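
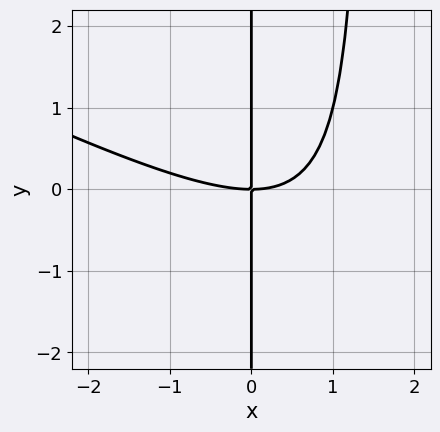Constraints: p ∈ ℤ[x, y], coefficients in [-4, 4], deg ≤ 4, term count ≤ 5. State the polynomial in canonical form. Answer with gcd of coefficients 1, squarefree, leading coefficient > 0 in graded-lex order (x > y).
(a) The degree is 3 — no degree-2 curve has this shape.
(b) From the axis intercepts and sections: one x-axis crossing is at x = 0; the visible y-axis segment lies entirely on the curve.
(c) The integer polynomial consistent with all of this is the stated p.

x^3 + 2*x^2*y - 3*x*y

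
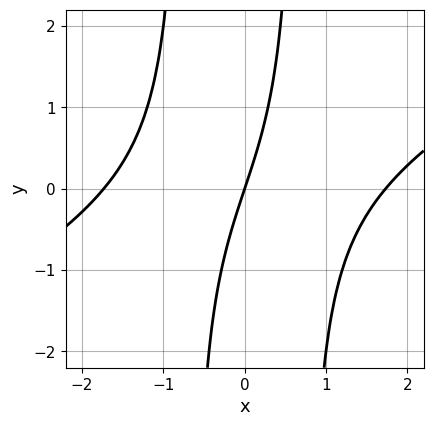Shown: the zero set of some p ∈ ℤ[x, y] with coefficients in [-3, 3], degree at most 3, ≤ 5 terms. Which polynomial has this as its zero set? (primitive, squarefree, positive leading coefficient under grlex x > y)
x^3 - 2*x^2*y - 3*x + y

(a) The degree is 3 — no degree-2 curve has this shape.
(b) Observable constraints: one x-axis crossing is at x = 0; one y-axis crossing is at y = 0.
(c) Assembling these constraints gives the stated polynomial.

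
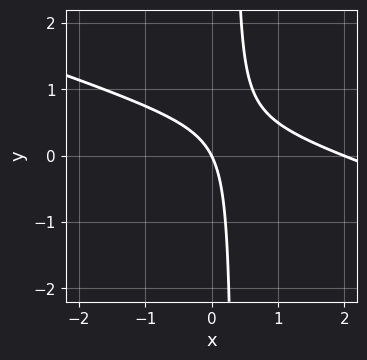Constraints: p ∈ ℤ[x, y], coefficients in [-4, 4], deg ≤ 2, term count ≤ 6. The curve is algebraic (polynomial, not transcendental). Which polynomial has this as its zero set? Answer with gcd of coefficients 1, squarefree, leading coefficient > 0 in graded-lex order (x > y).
x^2 + 3*x*y - 2*x - y

(a) The degree is 2 — the shape is more complex than any degree-1 curve.
(b) From the axis intercepts and sections: among the integer gridlines, it crosses the x-axis at x ∈ {0, 2}; it crosses the y-axis at the gridline y = 0.
(c) Fitting integer coefficients to these (and the overall shape) gives p.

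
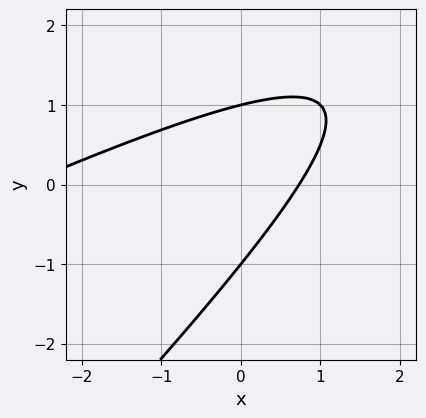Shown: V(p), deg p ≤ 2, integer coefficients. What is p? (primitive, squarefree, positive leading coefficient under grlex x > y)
x^2 - 3*x*y + 2*y^2 + 2*x - 2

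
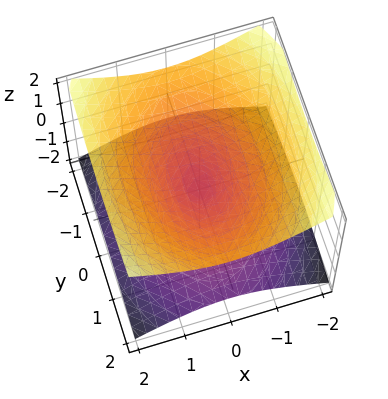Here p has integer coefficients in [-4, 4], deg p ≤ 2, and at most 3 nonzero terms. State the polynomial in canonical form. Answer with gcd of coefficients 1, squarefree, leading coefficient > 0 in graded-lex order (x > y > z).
2*x^2 + y^2 - 3*z^2

First, the degree is 2 — a double cone through the origin; a quadric.
Next, symmetries: mirror symmetry y ↦ −y ⇒ only even powers of y; the z ↦ −z reflection is a symmetry, so z appears only in even powers; the x ↦ −x reflection is a symmetry, so x appears only in even powers.
Then, against the integer gridlines: one y-axis crossing is at y = 0; one z-axis crossing is at z = 0.
Finally, together with the visible shape, these determine p as stated.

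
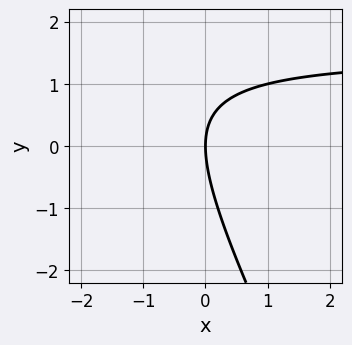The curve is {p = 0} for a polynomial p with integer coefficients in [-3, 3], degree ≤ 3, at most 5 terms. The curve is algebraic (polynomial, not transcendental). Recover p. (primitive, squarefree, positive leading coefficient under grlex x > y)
First, degree: a generic line meets the curve in up to 2 points, so deg p = 2.
Next, from the axis intercepts and sections: it meets the y-axis at y = 0 (among the integer gridlines); it meets the x-axis at x = 0 (among the integer gridlines).
Finally, the integer polynomial consistent with all of this is the stated p.

2*x*y + y^2 - 3*x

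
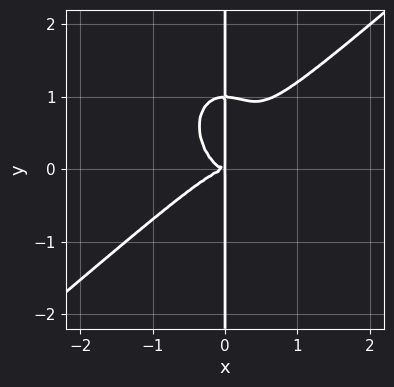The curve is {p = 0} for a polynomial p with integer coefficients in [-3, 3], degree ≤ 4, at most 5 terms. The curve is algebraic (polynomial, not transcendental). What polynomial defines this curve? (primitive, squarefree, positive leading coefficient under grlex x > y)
3*x^4 - 2*x^3*y - 2*x*y^3 + 2*x*y^2

(a) The degree is 4 — no degree-3 curve has this shape.
(b) Reading off the gridlines: the visible y-axis segment lies entirely on the curve.
(c) Together with the visible shape, these determine p as stated.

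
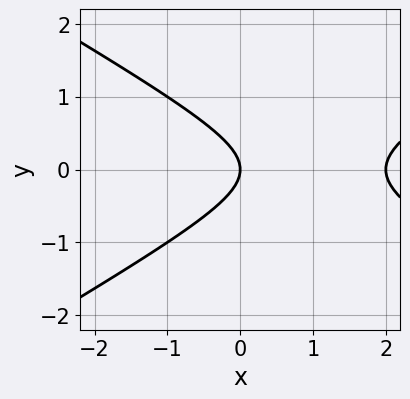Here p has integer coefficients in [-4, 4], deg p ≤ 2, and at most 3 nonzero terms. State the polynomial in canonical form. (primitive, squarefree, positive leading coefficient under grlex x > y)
First, deg p = 2. A generic line meets the curve in up to 2 points.
Next, symmetries: mirror symmetry y ↦ −y ⇒ only even powers of y.
Next, reading off the gridlines: among the integer gridlines, it crosses the x-axis at x ∈ {0, 2}; one y-axis crossing is at y = 0.
Finally, assembling these constraints gives the stated polynomial.

x^2 - 3*y^2 - 2*x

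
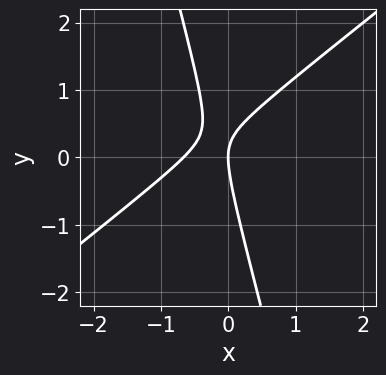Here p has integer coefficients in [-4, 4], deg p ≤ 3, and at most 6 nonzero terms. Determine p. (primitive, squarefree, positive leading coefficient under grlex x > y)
3*x^2 - 3*x*y - y^2 + 2*x

1. Degree: no degree-1 curve has this shape, so deg p = 2.
2. From the visible intercepts: it crosses the y-axis at the gridline y = 0; it crosses the x-axis at the gridline x = 0.
3. Assembling these constraints gives the stated polynomial.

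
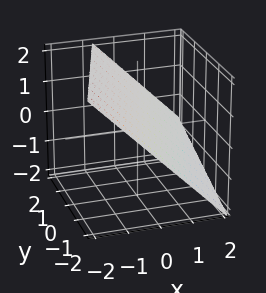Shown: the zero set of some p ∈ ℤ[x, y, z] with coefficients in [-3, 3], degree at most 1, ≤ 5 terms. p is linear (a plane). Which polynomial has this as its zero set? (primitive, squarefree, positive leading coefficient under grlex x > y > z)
deg p = 1. Every cross-section is a straight line — this is a plane.
From the axis intercepts and sections: it meets the y-axis at y = -2 (among the integer gridlines).
Solving for integer coefficients yields p as stated.

3*x - y + 3*z - 2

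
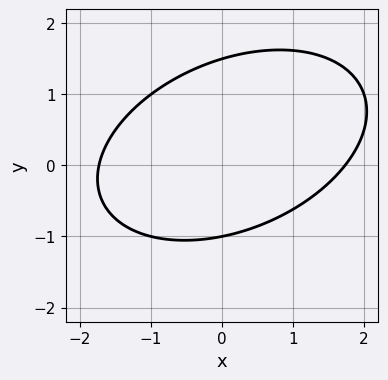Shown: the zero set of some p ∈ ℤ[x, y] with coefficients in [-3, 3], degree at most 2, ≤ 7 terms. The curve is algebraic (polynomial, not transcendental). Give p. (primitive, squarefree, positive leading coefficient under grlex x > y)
x^2 - x*y + 2*y^2 - y - 3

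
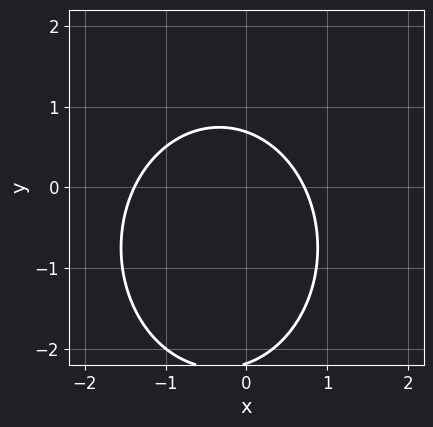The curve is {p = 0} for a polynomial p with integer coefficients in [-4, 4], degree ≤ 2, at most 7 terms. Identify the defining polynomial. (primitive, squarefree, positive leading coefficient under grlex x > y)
First, deg p = 2. No degree-1 curve has this shape.
Finally, matching integer coefficients to the picture gives p.

3*x^2 + 2*y^2 + 2*x + 3*y - 3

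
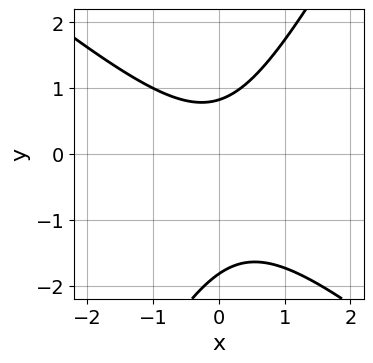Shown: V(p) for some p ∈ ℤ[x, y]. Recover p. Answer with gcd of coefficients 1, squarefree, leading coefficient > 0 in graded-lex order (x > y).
3*x^2 + 2*x*y - 2*y^2 - 2*y + 3

First, the degree is 2 — the shape is more complex than any degree-1 curve.
Then, reading off the gridlines: it misses every integer gridline on the x-axis.
Finally, solving for integer coefficients yields p as stated.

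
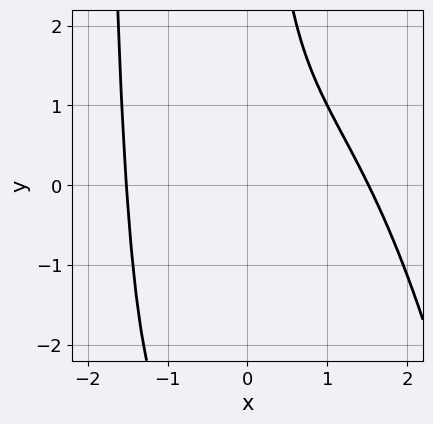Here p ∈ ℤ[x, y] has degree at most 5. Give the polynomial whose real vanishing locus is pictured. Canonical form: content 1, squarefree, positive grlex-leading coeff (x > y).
x^4 + x^2*y - x^2 + 2*x*y - 3

1. Degree: no degree-3 curve has this shape, so deg p = 4.
2. From the axis intercepts and sections: no y-intercept at any integer in the box.
3. Together with the visible shape, these determine p as stated.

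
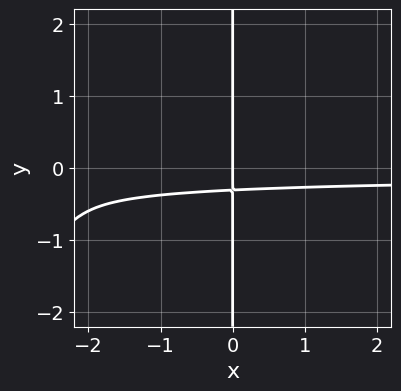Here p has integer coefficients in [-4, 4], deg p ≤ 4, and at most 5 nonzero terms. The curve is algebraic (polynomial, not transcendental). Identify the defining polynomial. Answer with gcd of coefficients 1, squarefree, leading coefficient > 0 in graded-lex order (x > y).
2*x^2*y^2 - 3*x*y^3 - 3*x*y - x

(a) The degree is 4 — a generic line meets the curve in up to 4 points.
(b) Reading off the gridlines: it meets the x-axis at x = 0 (among the integer gridlines); the visible y-axis segment lies entirely on the curve.
(c) Putting this together gives p.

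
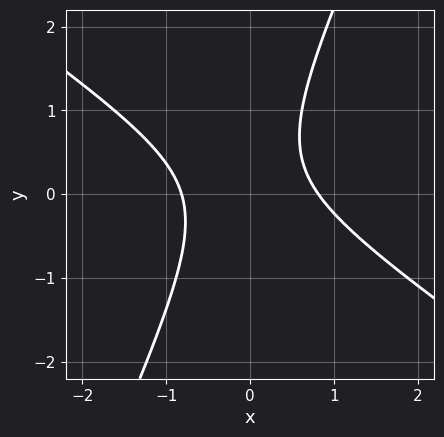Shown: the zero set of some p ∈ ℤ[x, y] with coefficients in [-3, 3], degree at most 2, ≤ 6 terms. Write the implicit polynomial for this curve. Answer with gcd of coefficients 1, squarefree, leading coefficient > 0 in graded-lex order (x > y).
3*x^2 + 3*x*y - 2*y^2 + y - 2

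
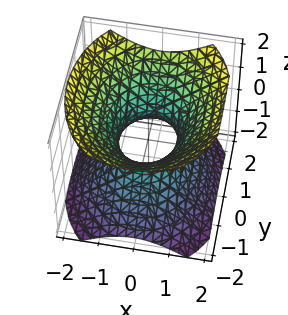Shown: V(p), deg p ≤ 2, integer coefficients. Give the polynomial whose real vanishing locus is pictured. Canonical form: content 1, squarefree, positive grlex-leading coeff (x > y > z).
3*x^2 + 2*y^2 - 3*z^2 - 2

First, deg p = 2. An hourglass — one-sheet hyperboloid; a quadric.
Next, symmetries: mirror symmetry y ↦ −y ⇒ only even powers of y; the x ↦ −x reflection is a symmetry, so x appears only in even powers; it's symmetric under z → −z, forcing even powers of z.
Next, observable constraints: among the integer gridlines, it crosses the y-axis at y ∈ {-1, 1}; no z-intercept at any integer in the box.
Finally, putting this together gives p.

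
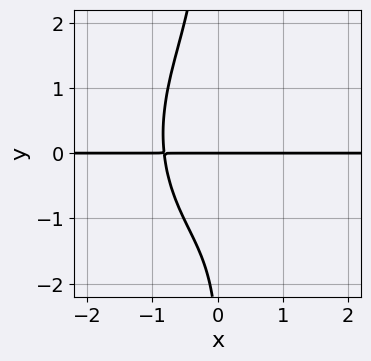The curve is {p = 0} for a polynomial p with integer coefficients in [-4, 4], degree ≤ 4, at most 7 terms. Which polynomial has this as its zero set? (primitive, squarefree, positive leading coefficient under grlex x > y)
1. The degree is 4 — a generic line meets the curve in up to 4 points.
2. Against the integer gridlines: one y-axis crossing is at y = 0; the visible x-axis segment lies entirely on the curve.
3. These observations pin down the coefficients.

3*x^3*y + 2*x*y^3 - 2*x^2*y + y^2 + 3*y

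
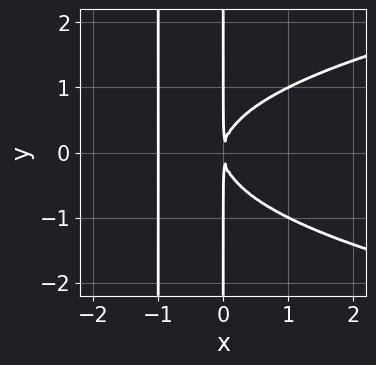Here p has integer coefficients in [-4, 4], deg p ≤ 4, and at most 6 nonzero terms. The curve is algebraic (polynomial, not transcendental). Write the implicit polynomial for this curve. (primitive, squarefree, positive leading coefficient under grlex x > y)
x^2*y^2 - x^3 + x*y^2 - x^2

1. Degree: no degree-3 curve has this shape, so deg p = 4.
2. Symmetries: the y ↦ −y reflection is a symmetry, so y appears only in even powers.
3. From the visible intercepts: it meets the x-axis at x = -1 (among the integer gridlines); the visible y-axis segment lies entirely on the curve.
4. Matching integer coefficients to the picture gives p.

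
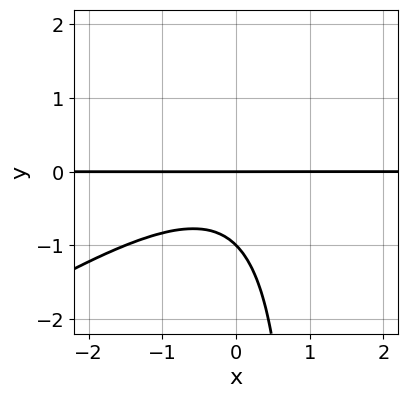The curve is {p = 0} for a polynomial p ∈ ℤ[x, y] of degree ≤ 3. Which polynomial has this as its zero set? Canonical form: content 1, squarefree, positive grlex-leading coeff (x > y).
2*x^2*y - 3*x*y^2 + 3*y^2 + 3*y

The degree is 3 — the shape is more complex than any degree-2 curve.
From the axis intercepts and sections: the y-axis gridline crossings are at y ∈ {-1, 0}; every point of the x-axis in the box is on the curve.
Matching integer coefficients to the picture gives p.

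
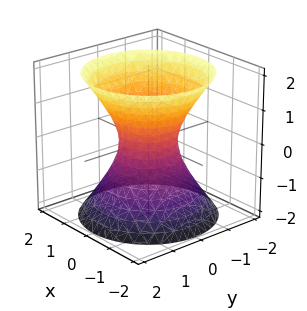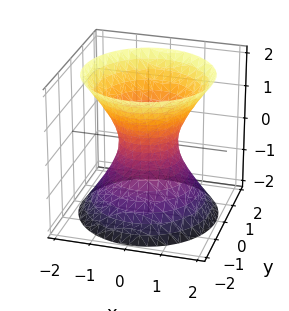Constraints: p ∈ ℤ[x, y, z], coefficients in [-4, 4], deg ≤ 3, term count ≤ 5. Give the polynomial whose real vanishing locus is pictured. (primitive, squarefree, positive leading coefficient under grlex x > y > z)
1. The degree is 2 — one connected sheet with a waist; a quadric.
2. Symmetries: mirror symmetry z ↦ −z ⇒ only even powers of z; the z-axis is an axis of rotation, so x and y enter only as x² + y².
3. Against the integer gridlines: it misses every integer gridline on the z-axis; a circular section at z = -2 has radius between 1 and 2.
4. Together with the visible shape, these determine p as stated.

3*x^2 + 3*y^2 - 2*z^2 - 2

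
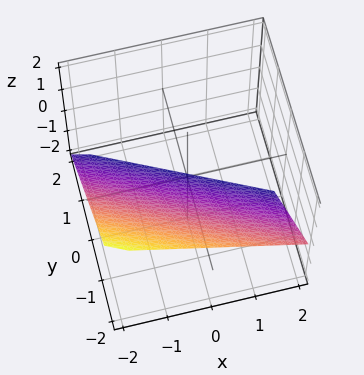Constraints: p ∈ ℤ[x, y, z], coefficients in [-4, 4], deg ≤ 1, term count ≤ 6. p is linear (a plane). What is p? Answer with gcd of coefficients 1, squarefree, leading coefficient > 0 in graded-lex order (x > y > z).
First, degree: the surface is flat (a plane), so deg p = 1.
Then, from the axis intercepts and sections: it crosses the x-axis at the gridline x = -2; it meets the z-axis at z = -1 (among the integer gridlines); it meets the y-axis at y = -1 (among the integer gridlines).
Finally, putting this together gives p.

x + 2*y + 2*z + 2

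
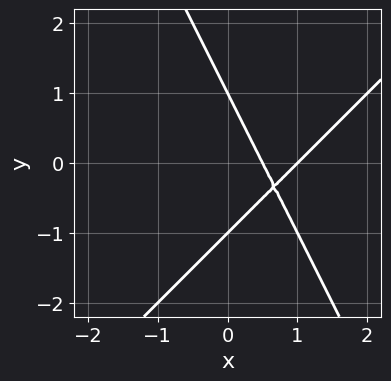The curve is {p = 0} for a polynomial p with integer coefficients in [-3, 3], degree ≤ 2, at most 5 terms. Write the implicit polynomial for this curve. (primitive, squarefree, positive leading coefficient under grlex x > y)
1. The degree is 2 — a generic line meets the curve in up to 2 points.
2. From the axis intercepts and sections: among the integer gridlines, it crosses the y-axis at y ∈ {-1, 1}; it crosses the x-axis at the gridline x = 1.
3. Solving for integer coefficients yields p as stated.

2*x^2 - x*y - y^2 - 3*x + 1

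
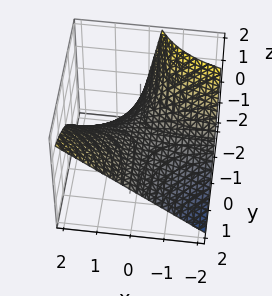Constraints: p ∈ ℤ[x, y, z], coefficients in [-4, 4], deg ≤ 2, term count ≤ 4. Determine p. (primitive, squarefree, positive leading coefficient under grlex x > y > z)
2*x*y - y*z - 3*z

(a) Degree: a generic line meets the surface in up to 2 points, so deg p = 2.
(b) Checking where it meets the axes: one z-axis crossing is at z = 0; the visible y-axis segment lies entirely on the surface.
(c) Putting this together gives p.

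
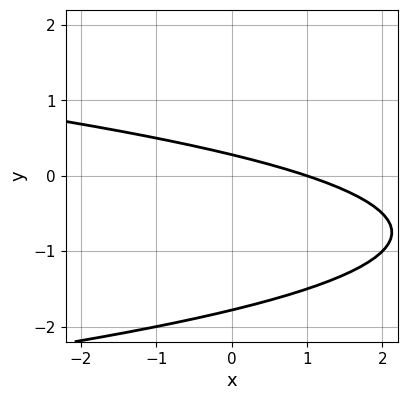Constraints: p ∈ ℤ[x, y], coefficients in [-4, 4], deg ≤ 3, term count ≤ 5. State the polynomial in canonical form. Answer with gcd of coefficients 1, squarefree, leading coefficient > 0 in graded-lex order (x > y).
(a) The degree is 2 — no degree-1 curve has this shape.
(b) Observable constraints: it crosses the x-axis at the gridline x = 1.
(c) Solving for integer coefficients yields p as stated.

2*y^2 + x + 3*y - 1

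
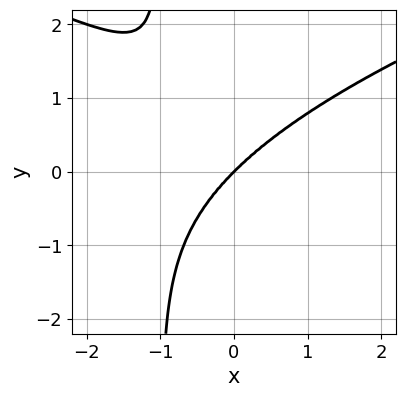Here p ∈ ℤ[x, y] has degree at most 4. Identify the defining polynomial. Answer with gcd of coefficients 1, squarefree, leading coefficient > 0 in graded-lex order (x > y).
x*y^3 - x^3 + y^3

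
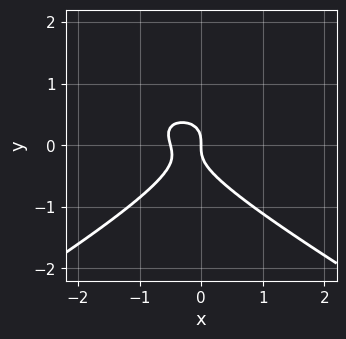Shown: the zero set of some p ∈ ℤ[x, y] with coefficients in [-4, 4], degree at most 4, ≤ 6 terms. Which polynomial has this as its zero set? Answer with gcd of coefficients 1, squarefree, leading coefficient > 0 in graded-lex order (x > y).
(a) The degree is 3 — no degree-2 curve has this shape.
(b) Checking where it meets the axes: it meets the y-axis at y = 0 (among the integer gridlines); one x-axis crossing is at x = 0.
(c) Putting this together gives p.

x^2*y - 3*y^3 - 2*x^2 - x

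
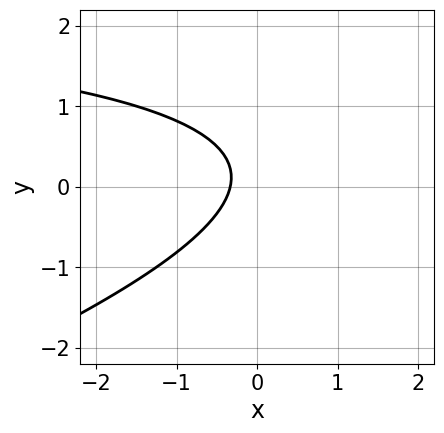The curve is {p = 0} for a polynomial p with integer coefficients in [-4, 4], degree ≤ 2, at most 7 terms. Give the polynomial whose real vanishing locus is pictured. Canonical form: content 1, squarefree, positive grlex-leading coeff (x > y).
x*y - 3*y^2 - 3*x + y - 1

1. Degree: a generic line meets the curve in up to 2 points, so deg p = 2.
2. From the axis intercepts and sections: it misses every integer gridline on the y-axis.
3. The integer polynomial consistent with all of this is the stated p.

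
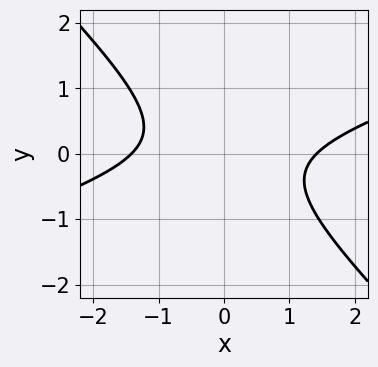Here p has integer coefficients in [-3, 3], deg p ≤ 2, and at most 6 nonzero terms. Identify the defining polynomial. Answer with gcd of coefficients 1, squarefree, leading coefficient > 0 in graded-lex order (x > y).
1. The degree is 2 — a generic line meets the curve in up to 2 points.
2. Against the integer gridlines: it misses every integer gridline on the y-axis.
3. Assembling these constraints gives the stated polynomial.

x^2 - 2*x*y - 3*y^2 - 2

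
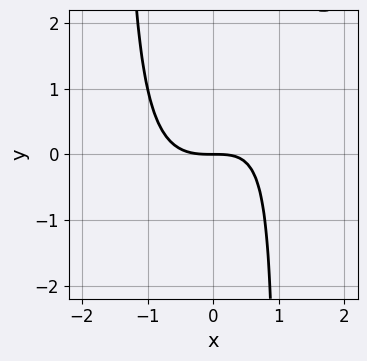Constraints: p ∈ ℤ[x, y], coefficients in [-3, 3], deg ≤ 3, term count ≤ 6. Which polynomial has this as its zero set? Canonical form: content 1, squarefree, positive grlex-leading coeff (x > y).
2*x^3 - 2*x^2*y - x*y + 3*y

(a) The degree is 3 — the shape is more complex than any degree-2 curve.
(b) From the axis intercepts and sections: it meets the x-axis at x = 0 (among the integer gridlines); it crosses the y-axis at the gridline y = 0.
(c) The integer polynomial consistent with all of this is the stated p.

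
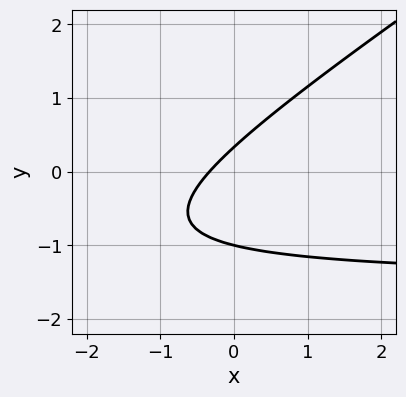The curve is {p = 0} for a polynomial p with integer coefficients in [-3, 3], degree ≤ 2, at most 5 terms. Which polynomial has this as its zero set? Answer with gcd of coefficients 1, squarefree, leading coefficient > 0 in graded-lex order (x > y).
(a) Degree: a generic line meets the curve in up to 2 points, so deg p = 2.
(b) From the axis intercepts and sections: it meets the y-axis at y = -1 (among the integer gridlines).
(c) Putting this together gives p.

2*x*y - 3*y^2 + 3*x - 2*y + 1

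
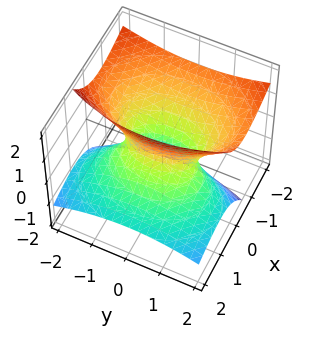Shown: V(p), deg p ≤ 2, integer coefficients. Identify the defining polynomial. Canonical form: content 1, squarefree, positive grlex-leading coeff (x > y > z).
2*x^2 + 3*x*z + y^2 - 2*z^2 - 1

(a) The degree is 2 — no degree-1 surface has this shape.
(b) Observable constraints: among the integer gridlines, it crosses the y-axis at y ∈ {-1, 1}; the surface avoids every integer z-axis point in the box.
(c) Putting this together gives p.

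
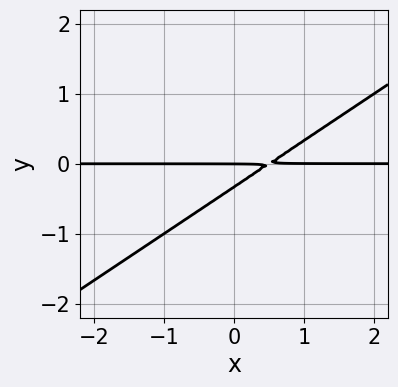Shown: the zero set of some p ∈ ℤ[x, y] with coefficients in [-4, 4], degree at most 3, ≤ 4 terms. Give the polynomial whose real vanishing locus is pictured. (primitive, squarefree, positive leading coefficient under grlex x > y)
2*x*y - 3*y^2 - y

First, deg p = 2. The shape is more complex than any degree-1 curve.
Next, observable constraints: every point of the x-axis in the box is on the curve; it crosses the y-axis at the gridline y = 0.
Finally, matching integer coefficients to the picture gives p.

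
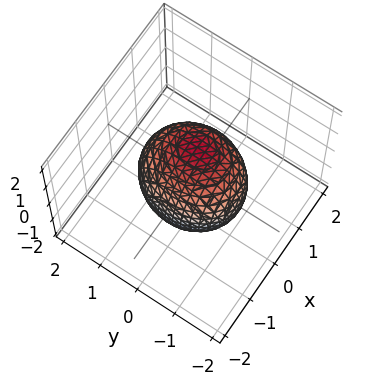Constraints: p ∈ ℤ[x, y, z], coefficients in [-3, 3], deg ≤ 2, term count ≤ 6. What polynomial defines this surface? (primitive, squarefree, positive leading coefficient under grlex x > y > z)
3*x^2 - x*z + 2*y^2 + 2*z^2 - 3

(a) Degree: a generic line meets the surface in up to 2 points, so deg p = 2.
(b) Against the integer gridlines: among the integer gridlines, it crosses the x-axis at x ∈ {-1, 1}.
(c) Assembling these constraints gives the stated polynomial.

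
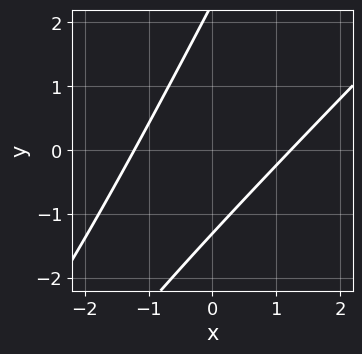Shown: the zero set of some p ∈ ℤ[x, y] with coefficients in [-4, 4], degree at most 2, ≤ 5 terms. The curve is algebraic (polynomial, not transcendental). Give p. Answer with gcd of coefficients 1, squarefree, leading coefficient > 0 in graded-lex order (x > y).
2*x^2 - 3*x*y + y^2 - y - 3

1. The degree is 2 — the shape is more complex than any degree-1 curve.
2. Solving for integer coefficients yields p as stated.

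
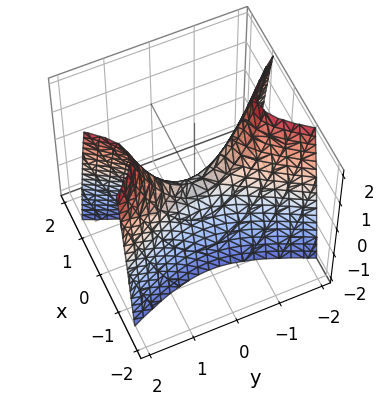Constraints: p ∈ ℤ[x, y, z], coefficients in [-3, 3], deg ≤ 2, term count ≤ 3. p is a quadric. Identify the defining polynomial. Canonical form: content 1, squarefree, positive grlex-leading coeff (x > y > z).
(a) The degree is 2 — a hyperbolic paraboloid; a quadric.
(b) Symmetries: mirror symmetry x ↦ −x ⇒ only even powers of x; the y ↦ −y reflection is a symmetry, so y appears only in even powers.
(c) Observable constraints: it crosses the y-axis at the gridline y = 0; it crosses the z-axis at the gridline z = 0; it crosses the x-axis at the gridline x = 0.
(d) Matching integer coefficients to the picture gives p.

3*x^2 - y^2 + z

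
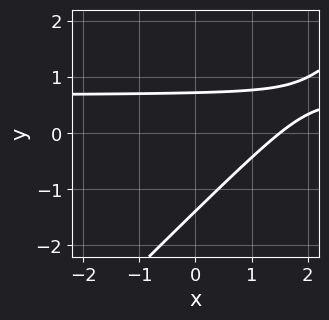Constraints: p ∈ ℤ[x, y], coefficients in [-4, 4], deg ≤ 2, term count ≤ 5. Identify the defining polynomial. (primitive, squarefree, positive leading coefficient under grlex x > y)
3*x*y - 3*y^2 - 2*x - 2*y + 3

Degree: the shape is more complex than any degree-1 curve, so deg p = 2.
Matching integer coefficients to the picture gives p.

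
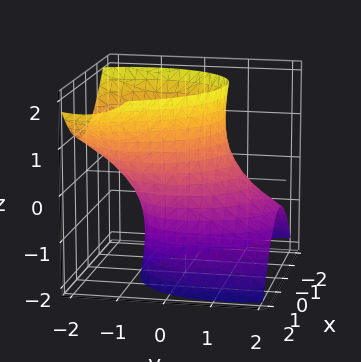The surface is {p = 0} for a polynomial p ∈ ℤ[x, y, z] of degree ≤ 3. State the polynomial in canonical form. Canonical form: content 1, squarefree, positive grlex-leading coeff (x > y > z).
1. Degree: the shape is more complex than any degree-1 surface, so deg p = 2.
2. Against the integer gridlines: it misses every integer gridline on the z-axis; the x-axis gridline crossings are at x ∈ {-1, 1}.
3. Putting this together gives p.

3*x^2 + x*y + 2*y^2 + 3*y*z - z^2 - 3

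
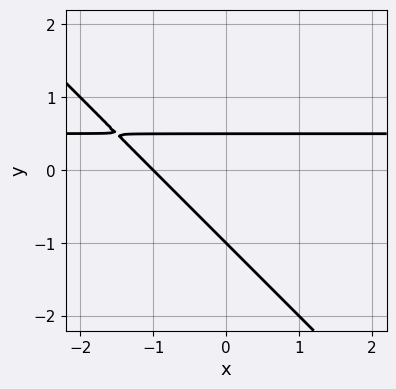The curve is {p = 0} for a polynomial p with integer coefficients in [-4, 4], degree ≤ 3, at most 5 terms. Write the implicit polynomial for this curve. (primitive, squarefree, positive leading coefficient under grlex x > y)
First, the degree is 2 — a generic line meets the curve in up to 2 points.
Then, against the integer gridlines: it crosses the y-axis at the gridline y = -1; it crosses the x-axis at the gridline x = -1.
Finally, together with the visible shape, these determine p as stated.

2*x*y + 2*y^2 - x + y - 1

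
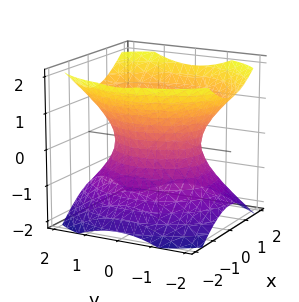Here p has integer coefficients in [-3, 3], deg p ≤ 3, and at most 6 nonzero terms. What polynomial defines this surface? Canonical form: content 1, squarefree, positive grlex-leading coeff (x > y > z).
First, deg p = 2.
Next, symmetries: the z ↦ −z reflection is a symmetry, so z appears only in even powers; mirror symmetry x ↦ −x ⇒ only even powers of x; mirror symmetry y ↦ −y ⇒ only even powers of y.
Next, from the visible intercepts: it misses every integer gridline on the z-axis; the x-axis gridline crossings are at x ∈ {-1, 1}.
Finally, solving for integer coefficients yields p as stated.

3*x^2 + 2*y^2 - 3*z^2 - 3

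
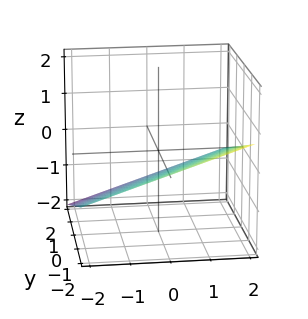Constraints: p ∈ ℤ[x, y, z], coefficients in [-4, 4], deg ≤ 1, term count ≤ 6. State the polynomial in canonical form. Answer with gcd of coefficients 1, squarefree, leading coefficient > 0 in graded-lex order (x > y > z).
x - y - 3*z - 2

1. Degree: the surface is flat (a plane), so deg p = 1.
2. Reading off the gridlines: it crosses the x-axis at the gridline x = 2; one y-axis crossing is at y = -2.
3. These observations pin down the coefficients.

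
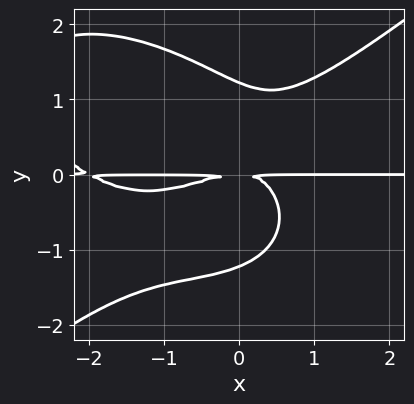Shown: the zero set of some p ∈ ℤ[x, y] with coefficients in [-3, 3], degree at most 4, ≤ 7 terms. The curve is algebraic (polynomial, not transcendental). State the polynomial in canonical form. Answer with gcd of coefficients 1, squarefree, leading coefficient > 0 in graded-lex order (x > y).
1. deg p = 4.
2. Checking where it meets the axes: every point of the x-axis in the box is on the curve.
3. Solving for integer coefficients yields p as stated.

x^3*y - 2*y^4 + 2*x^2*y - 2*x*y^2 + 3*y^2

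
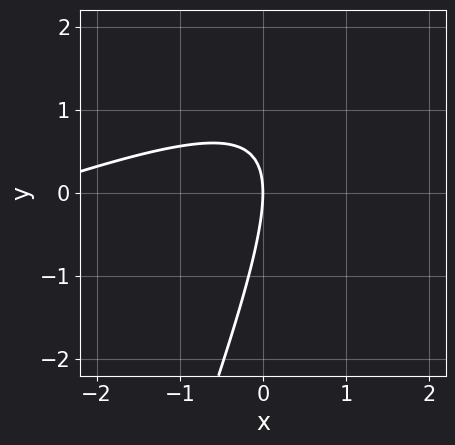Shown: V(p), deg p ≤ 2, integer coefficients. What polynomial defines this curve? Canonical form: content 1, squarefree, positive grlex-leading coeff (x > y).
x^2 - 3*x*y + y^2 + 3*x

1. Degree: the shape is more complex than any degree-1 curve, so deg p = 2.
2. Checking where it meets the axes: it meets the y-axis at y = 0 (among the integer gridlines); it meets the x-axis at x = 0 (among the integer gridlines).
3. The integer polynomial consistent with all of this is the stated p.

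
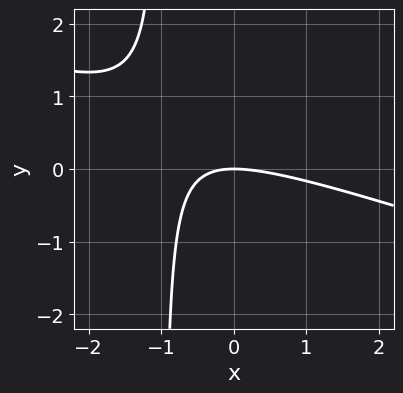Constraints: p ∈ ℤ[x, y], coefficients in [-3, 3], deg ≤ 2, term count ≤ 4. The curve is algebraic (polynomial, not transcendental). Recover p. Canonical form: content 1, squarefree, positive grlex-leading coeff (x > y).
x^2 + 3*x*y + 3*y

Degree: no degree-1 curve has this shape, so deg p = 2.
Reading off the gridlines: it crosses the y-axis at the gridline y = 0; it crosses the x-axis at the gridline x = 0.
Assembling these constraints gives the stated polynomial.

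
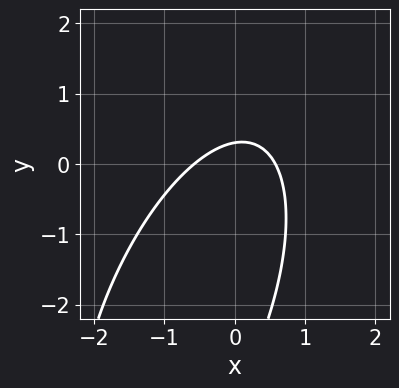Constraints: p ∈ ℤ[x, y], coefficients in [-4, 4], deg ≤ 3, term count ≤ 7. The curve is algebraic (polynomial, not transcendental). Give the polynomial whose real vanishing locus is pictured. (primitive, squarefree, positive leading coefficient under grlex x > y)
3*x^2 - 2*x*y + y^2 + 3*y - 1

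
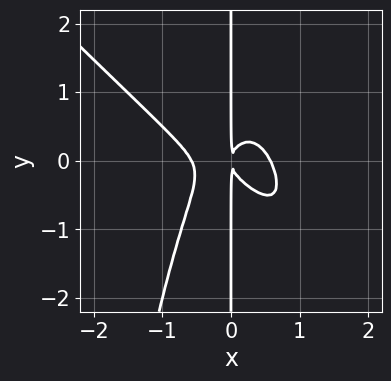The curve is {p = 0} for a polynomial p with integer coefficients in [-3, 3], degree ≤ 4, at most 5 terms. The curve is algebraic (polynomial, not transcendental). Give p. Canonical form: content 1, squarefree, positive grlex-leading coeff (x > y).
3*x^4 + 3*x^3*y + 2*x*y^2 - x^2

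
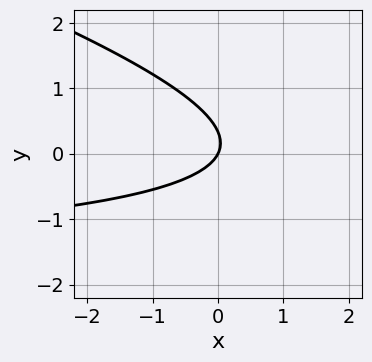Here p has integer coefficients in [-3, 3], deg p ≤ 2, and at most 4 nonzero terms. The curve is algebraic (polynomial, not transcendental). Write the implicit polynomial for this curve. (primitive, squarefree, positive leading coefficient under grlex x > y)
x*y + 3*y^2 + 2*x - y

(a) deg p = 2. No degree-1 curve has this shape.
(b) Checking where it meets the axes: it meets the x-axis at x = 0 (among the integer gridlines); it meets the y-axis at y = 0 (among the integer gridlines).
(c) The integer polynomial consistent with all of this is the stated p.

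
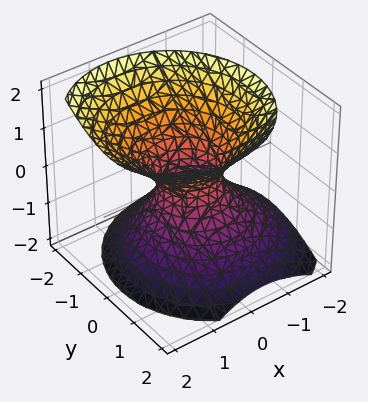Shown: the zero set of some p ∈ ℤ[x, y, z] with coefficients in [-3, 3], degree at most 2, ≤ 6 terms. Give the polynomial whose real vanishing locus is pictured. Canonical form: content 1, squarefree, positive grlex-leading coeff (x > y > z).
2*x^2 - x*z + 2*y^2 - 2*z^2 - 1

The degree is 2 — the shape is more complex than any degree-1 surface.
From the visible intercepts: no z-intercept at any integer in the box.
Fitting integer coefficients to these (and the overall shape) gives p.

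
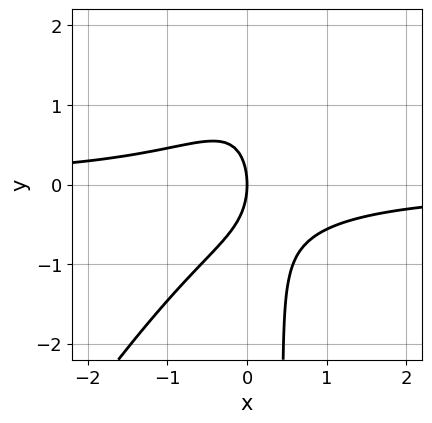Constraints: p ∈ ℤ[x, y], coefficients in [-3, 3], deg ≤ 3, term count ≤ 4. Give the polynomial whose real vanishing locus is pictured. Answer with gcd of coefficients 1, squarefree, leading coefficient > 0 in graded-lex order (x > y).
First, degree: no degree-2 curve has this shape, so deg p = 3.
Then, checking where it meets the axes: one x-axis crossing is at x = 0; one y-axis crossing is at y = 0.
Finally, these observations pin down the coefficients.

3*x^2*y - 2*x*y^2 + y^2 + 2*x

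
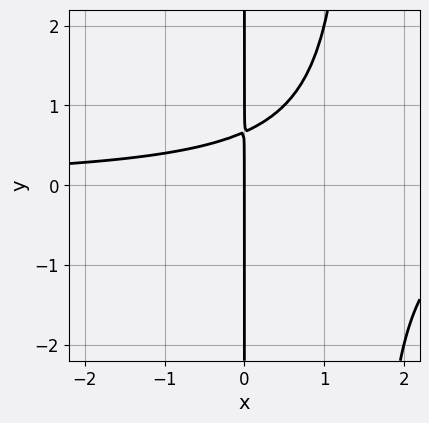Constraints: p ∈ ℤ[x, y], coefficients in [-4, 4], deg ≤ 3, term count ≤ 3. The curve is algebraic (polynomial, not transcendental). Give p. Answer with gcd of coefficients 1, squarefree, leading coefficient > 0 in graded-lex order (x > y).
First, degree: a generic line meets the curve in up to 3 points, so deg p = 3.
Next, against the integer gridlines: it meets the x-axis at x = 0 (among the integer gridlines); the visible y-axis segment lies entirely on the curve.
Finally, assembling these constraints gives the stated polynomial.

2*x^2*y - 3*x*y + 2*x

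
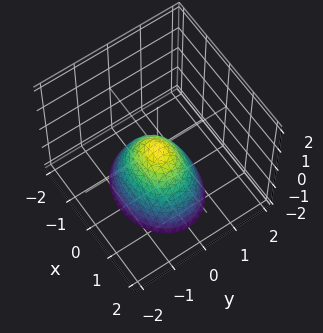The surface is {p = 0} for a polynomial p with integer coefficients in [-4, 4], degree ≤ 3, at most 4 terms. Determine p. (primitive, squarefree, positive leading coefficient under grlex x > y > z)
The degree is 2 — a single bowl opening along one axis; a quadric.
Symmetries: it's symmetric under x → −x, forcing even powers of x; the y ↦ −y reflection is a symmetry, so y appears only in even powers.
Observable constraints: one z-axis crossing is at z = 0; it crosses the y-axis at the gridline y = 0; it crosses the x-axis at the gridline x = 0.
Solving for integer coefficients yields p as stated.

2*x^2 + 3*y^2 + 2*z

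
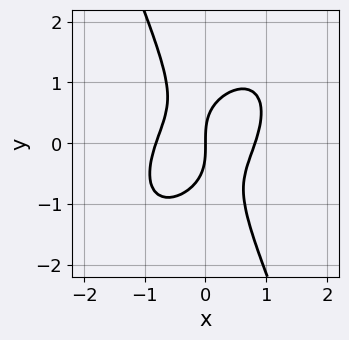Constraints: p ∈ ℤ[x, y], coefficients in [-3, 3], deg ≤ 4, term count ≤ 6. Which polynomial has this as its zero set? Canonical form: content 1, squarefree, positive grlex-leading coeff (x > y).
3*x^3 - 2*x^2*y + x*y^2 + y^3 - 2*x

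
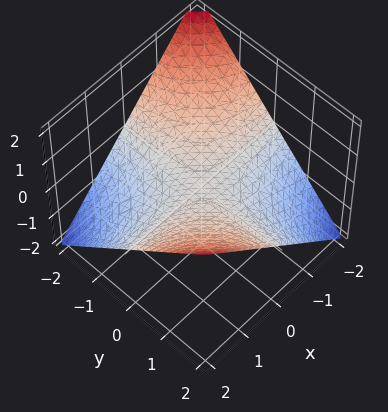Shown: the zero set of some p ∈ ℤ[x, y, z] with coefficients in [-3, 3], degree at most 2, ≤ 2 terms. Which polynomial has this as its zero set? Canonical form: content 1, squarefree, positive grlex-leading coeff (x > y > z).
x*y - 2*z

1. Degree: a hyperbolic paraboloid; a quadric, so deg p = 2.
2. From the visible intercepts: every point of the y-axis in the box is on the surface; every point of the x-axis in the box is on the surface.
3. Matching integer coefficients to the picture gives p.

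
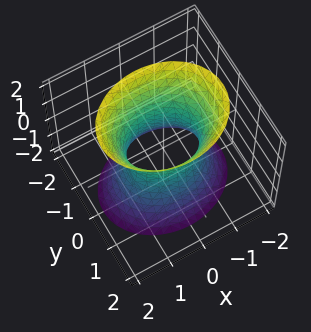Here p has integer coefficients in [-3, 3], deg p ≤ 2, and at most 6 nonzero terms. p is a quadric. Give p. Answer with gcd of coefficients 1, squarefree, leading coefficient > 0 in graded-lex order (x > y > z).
2*x^2 + 3*y^2 - z^2 - 2

(a) The degree is 2 — one connected sheet with a waist; a quadric.
(b) Symmetries: mirror symmetry x ↦ −x ⇒ only even powers of x; the y ↦ −y reflection is a symmetry, so y appears only in even powers; it's symmetric under z → −z, forcing even powers of z.
(c) Reading off the gridlines: the x-axis gridline crossings are at x ∈ {-1, 1}; it misses every integer gridline on the z-axis.
(d) Fitting integer coefficients to these (and the overall shape) gives p.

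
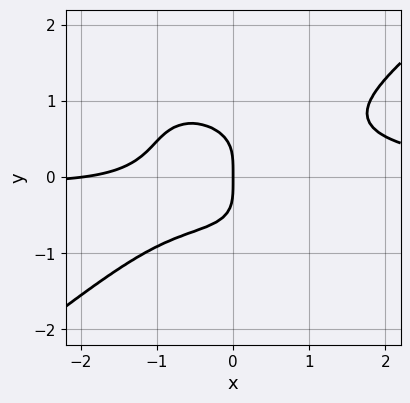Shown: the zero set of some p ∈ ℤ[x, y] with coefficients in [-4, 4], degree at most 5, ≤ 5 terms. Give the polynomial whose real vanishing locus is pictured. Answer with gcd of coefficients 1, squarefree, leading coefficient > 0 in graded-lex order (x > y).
2*x^3*y - x*y^3 - 3*y^4 - x^2 - 2*x

Degree: a generic line meets the curve in up to 4 points, so deg p = 4.
Observable constraints: among the integer gridlines, it crosses the x-axis at x ∈ {-2, 0}; one y-axis crossing is at y = 0.
Together with the visible shape, these determine p as stated.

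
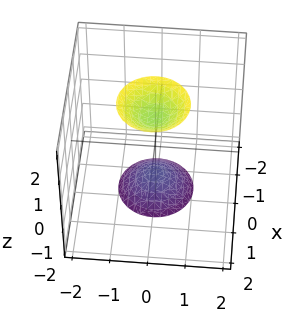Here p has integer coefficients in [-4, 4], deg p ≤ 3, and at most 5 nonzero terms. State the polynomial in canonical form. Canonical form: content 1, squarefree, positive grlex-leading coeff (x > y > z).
3*x^2 - x*z + 3*y^2 - z^2 + 2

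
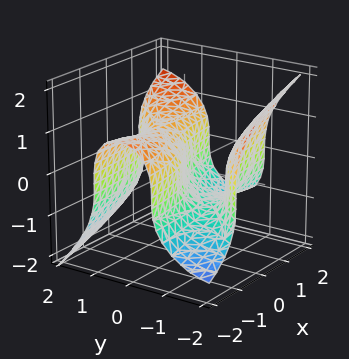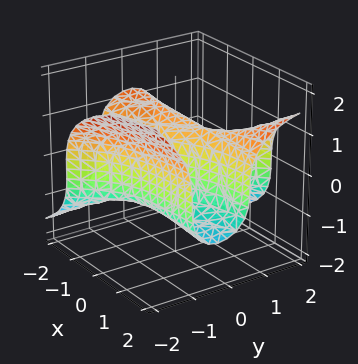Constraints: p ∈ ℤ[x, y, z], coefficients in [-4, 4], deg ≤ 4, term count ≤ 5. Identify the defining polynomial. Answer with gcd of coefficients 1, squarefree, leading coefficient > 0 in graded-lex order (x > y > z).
3*x*y^2 - 2*y^3 - 3*z^3 - 2*x + 3*y

The degree is 3 — no degree-2 surface has this shape.
Reading off the gridlines: it meets the x-axis at x = 0 (among the integer gridlines); one z-axis crossing is at z = 0; one y-axis crossing is at y = 0.
Together with the visible shape, these determine p as stated.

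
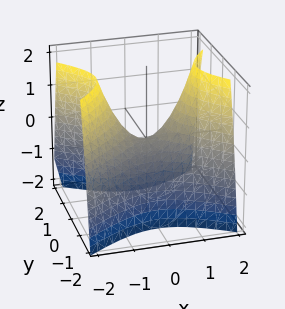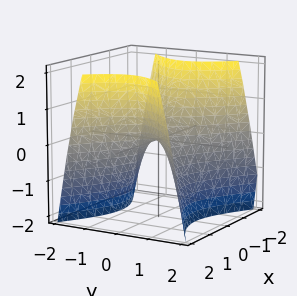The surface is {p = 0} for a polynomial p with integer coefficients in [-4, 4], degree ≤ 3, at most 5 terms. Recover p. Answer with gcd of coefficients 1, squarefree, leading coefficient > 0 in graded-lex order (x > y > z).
First, deg p = 2. A saddle surface; a quadric.
Then, symmetries: mirror symmetry x ↦ −x ⇒ only even powers of x; it's symmetric under y → −y, forcing even powers of y.
Then, reading off the gridlines: it meets the y-axis at y = 0 (among the integer gridlines); it meets the z-axis at z = 0 (among the integer gridlines); it crosses the x-axis at the gridline x = 0.
Finally, the integer polynomial consistent with all of this is the stated p.

2*x^2 - 3*y^2 - 2*z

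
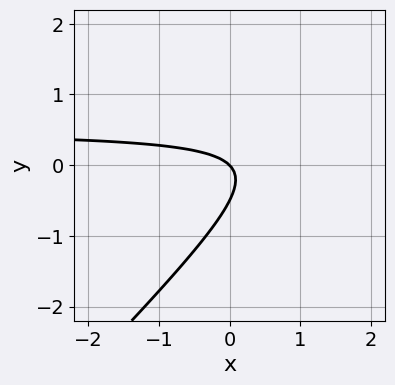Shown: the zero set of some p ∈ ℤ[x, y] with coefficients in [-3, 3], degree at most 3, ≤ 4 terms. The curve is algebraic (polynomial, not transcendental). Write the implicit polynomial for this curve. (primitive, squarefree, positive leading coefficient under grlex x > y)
The degree is 2 — no degree-1 curve has this shape.
Observable constraints: it meets the y-axis at y = 0 (among the integer gridlines); it meets the x-axis at x = 0 (among the integer gridlines).
Matching integer coefficients to the picture gives p.

2*x*y - 2*y^2 - x - y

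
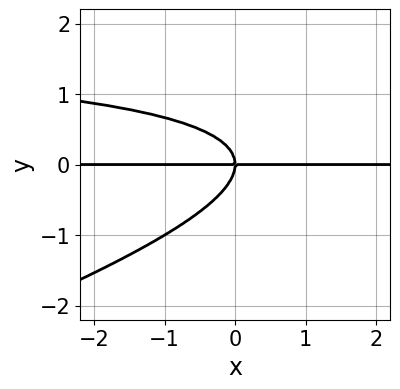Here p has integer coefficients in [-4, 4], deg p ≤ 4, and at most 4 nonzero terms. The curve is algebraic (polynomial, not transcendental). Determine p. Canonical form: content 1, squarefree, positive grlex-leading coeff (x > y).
x*y^2 - 3*y^3 - 2*x*y

Degree: a generic line meets the curve in up to 3 points, so deg p = 3.
Observable constraints: one y-axis crossing is at y = 0; every point of the x-axis in the box is on the curve.
Matching integer coefficients to the picture gives p.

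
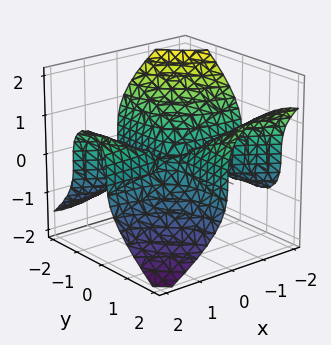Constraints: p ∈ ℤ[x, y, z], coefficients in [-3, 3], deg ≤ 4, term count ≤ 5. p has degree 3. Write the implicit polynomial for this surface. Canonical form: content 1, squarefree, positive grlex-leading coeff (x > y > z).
(a) Degree: the shape is more complex than any degree-2 surface, so deg p = 3.
(b) Observable constraints: it meets the z-axis at z = 0 (among the integer gridlines); the visible y-axis segment lies entirely on the surface; the visible x-axis segment lies entirely on the surface.
(c) Putting this together gives p.

2*x^2*y + 3*x*y^2 + 3*z^3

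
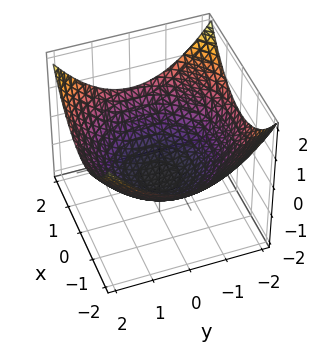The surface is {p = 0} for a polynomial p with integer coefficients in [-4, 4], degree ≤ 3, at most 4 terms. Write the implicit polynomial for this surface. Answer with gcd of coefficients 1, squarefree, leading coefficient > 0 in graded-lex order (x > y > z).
x^2 + y^2 - 3*z - 3

(a) The degree is 2 — the shape is more complex than any degree-1 surface.
(b) Symmetry: the z-axis is an axis of rotation, so x and y enter only as x² + y².
(c) Against the integer gridlines: a circular section at z = 0 has radius between 1 and 2; it crosses the z-axis at the gridline z = -1.
(d) The integer polynomial consistent with all of this is the stated p.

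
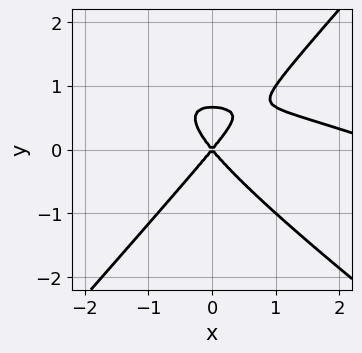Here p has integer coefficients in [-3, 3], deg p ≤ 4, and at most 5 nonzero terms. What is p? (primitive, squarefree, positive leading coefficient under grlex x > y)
(a) Degree: the shape is more complex than any degree-2 curve, so deg p = 3.
(b) Reading off the gridlines: it meets the y-axis at y = 0 (among the integer gridlines); it meets the x-axis at x = 0 (among the integer gridlines).
(c) These observations pin down the coefficients.

x^3 + 3*x^2*y - 3*y^3 - 3*x^2 + 2*y^2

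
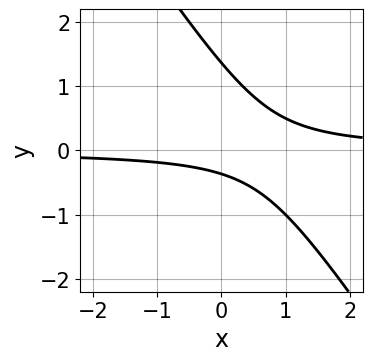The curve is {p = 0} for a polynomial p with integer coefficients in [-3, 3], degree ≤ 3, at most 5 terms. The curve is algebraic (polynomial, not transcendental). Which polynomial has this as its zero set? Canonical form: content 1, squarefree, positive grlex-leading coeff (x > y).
3*x*y + 2*y^2 - 2*y - 1

First, degree: a generic line meets the curve in up to 2 points, so deg p = 2.
Next, observable constraints: the curve avoids every integer x-axis point in the box.
Finally, putting this together gives p.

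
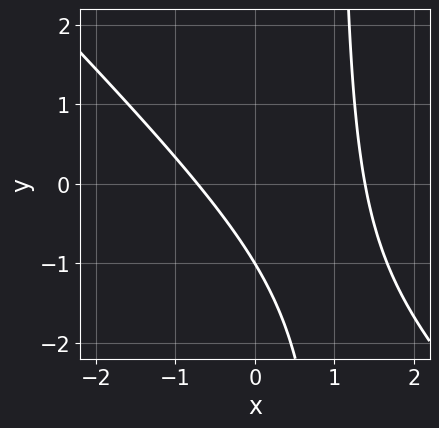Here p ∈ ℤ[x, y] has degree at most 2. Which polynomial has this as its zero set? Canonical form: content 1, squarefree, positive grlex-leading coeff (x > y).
(a) The degree is 2 — no degree-1 curve has this shape.
(b) From the visible intercepts: it meets the y-axis at y = -1 (among the integer gridlines).
(c) Solving for integer coefficients yields p as stated.

3*x^2 + 3*x*y - 2*x - 3*y - 3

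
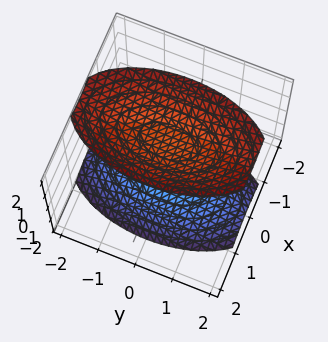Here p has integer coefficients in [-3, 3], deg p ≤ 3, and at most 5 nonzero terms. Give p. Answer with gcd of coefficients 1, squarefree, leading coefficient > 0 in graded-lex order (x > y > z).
3*x^2 + y^2 - 2*z^2 + 3

I count 2 distinct pieces. They look like related sheets of one shape, so recover p as a whole.
deg p = 2. Two separate bowl-shaped sheets opening away from each other; a quadric.
Symmetries: the y ↦ −y reflection is a symmetry, so y appears only in even powers; mirror symmetry x ↦ −x ⇒ only even powers of x; the z ↦ −z reflection is a symmetry, so z appears only in even powers.
Against the integer gridlines: it misses every integer gridline on the y-axis; the surface avoids every integer x-axis point in the box.
Matching integer coefficients to the picture gives p.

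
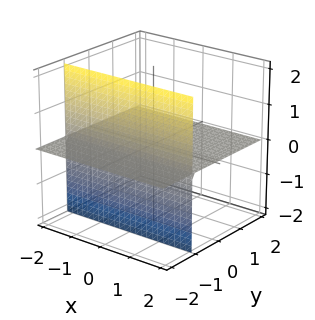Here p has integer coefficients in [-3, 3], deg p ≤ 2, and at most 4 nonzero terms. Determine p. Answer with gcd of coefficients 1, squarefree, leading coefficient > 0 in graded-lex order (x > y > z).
1. The picture has 2 separate pieces. They look like related sheets of one shape, so recover p as a whole.
2. The degree is 2 — a generic line meets the surface in up to 2 points.
3. Checking where it meets the axes: the visible x-axis segment lies entirely on the surface; every point of the y-axis in the box is on the surface.
4. Putting this together gives p.

y*z + z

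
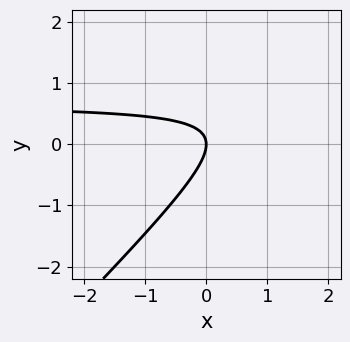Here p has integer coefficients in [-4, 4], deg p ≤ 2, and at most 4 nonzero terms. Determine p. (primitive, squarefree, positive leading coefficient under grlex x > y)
3*x*y - 3*y^2 - 2*x

1. deg p = 2.
2. Checking where it meets the axes: one y-axis crossing is at y = 0; it meets the x-axis at x = 0 (among the integer gridlines).
3. The integer polynomial consistent with all of this is the stated p.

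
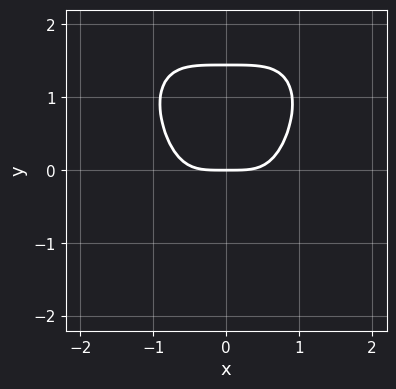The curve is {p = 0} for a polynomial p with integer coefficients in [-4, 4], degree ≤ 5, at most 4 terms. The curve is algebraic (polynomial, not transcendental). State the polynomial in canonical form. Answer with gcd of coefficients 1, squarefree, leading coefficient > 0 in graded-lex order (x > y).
First, degree: the shape is more complex than any degree-3 curve, so deg p = 4.
Next, symmetries: it's symmetric under x → −x, forcing even powers of x.
Then, against the integer gridlines: it crosses the x-axis at the gridline x = 0; it meets the y-axis at y = 0 (among the integer gridlines).
Finally, fitting integer coefficients to these (and the overall shape) gives p.

3*x^4 + y^4 - 3*y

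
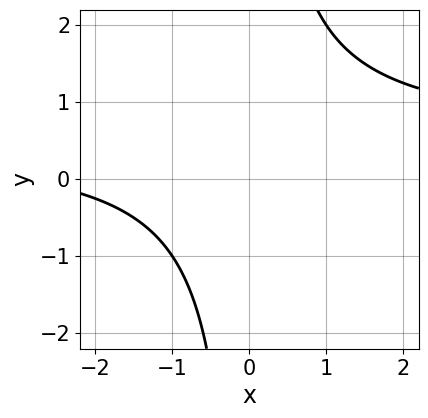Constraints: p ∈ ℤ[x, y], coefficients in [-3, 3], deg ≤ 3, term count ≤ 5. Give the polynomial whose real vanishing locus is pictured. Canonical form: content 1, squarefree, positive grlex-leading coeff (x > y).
2*x*y - x - 3

(a) Degree: no degree-1 curve has this shape, so deg p = 2.
(b) Reading off the gridlines: no x-intercept at any integer in the box; the curve avoids every integer y-axis point in the box.
(c) Together with the visible shape, these determine p as stated.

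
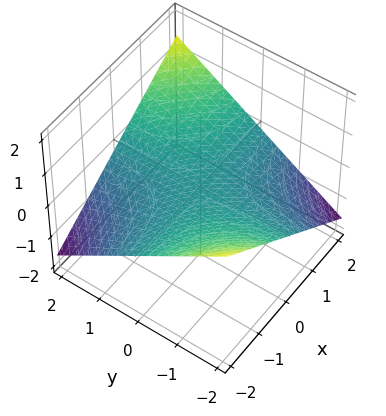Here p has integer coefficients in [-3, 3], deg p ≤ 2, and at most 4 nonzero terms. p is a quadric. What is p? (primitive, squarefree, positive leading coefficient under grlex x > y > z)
x*y - 3*z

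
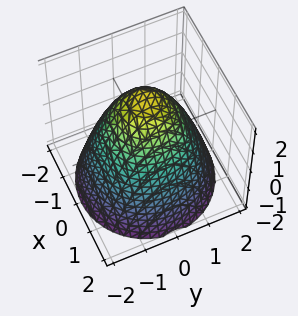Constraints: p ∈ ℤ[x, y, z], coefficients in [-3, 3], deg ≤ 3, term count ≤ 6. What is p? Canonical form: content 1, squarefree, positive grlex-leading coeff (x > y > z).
x^2 + y^2 + z - 2

(a) The degree is 2 — no degree-1 surface has this shape.
(b) Symmetries: every cross-section ⟂ z is a circle, so x, y appear only via x² + y².
(c) Against the integer gridlines: a circular section at z = 0 has radius between 1 and 2; one z-axis crossing is at z = 2.
(d) The integer polynomial consistent with all of this is the stated p.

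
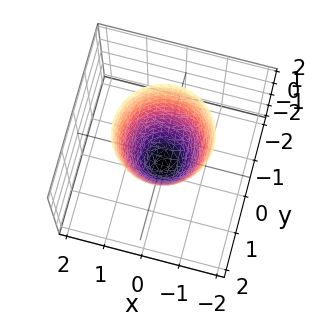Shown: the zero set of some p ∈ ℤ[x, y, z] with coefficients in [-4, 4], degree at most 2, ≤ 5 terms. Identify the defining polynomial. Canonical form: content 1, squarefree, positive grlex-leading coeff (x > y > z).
First, deg p = 2.
Next, symmetry: the surface is invariant under rotation about z: p = q(x² + y², z).
Next, reading off the gridlines: a circular section at z = 2 has radius between 1 and 2; one z-axis crossing is at z = -1.
Finally, putting this together gives p.

2*x^2 + 2*y^2 - z - 1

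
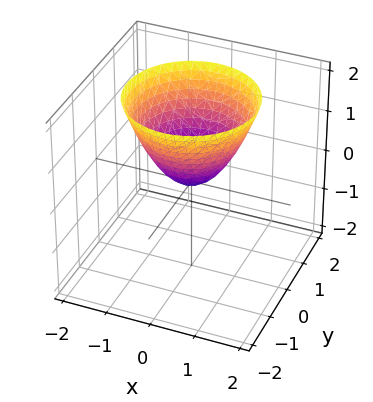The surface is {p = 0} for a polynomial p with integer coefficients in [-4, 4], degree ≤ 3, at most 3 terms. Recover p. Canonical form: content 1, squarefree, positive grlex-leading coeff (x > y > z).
The degree is 2 — a single bowl opening along one axis; a quadric.
Symmetry: the z-axis is an axis of rotation, so x and y enter only as x² + y².
Against the integer gridlines: it crosses the y-axis at the gridline y = 0; a circular section at z = 1 has radius exactly 1; it meets the x-axis at x = 0 (among the integer gridlines).
Assembling these constraints gives the stated polynomial.

x^2 + y^2 - z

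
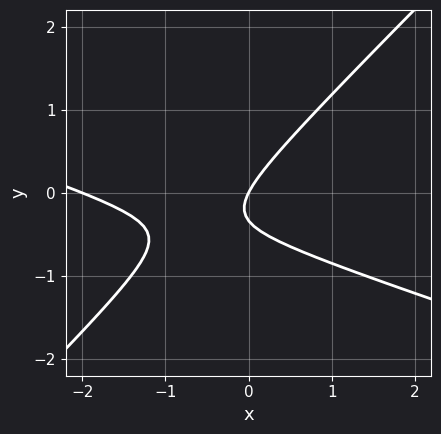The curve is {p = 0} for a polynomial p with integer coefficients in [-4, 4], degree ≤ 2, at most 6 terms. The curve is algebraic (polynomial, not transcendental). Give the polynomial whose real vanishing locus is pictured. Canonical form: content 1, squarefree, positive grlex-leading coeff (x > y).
x^2 + 2*x*y - 3*y^2 + 2*x - y

(a) The degree is 2 — no degree-1 curve has this shape.
(b) Checking where it meets the axes: one y-axis crossing is at y = 0; the x-axis gridline crossings are at x ∈ {-2, 0}.
(c) Assembling these constraints gives the stated polynomial.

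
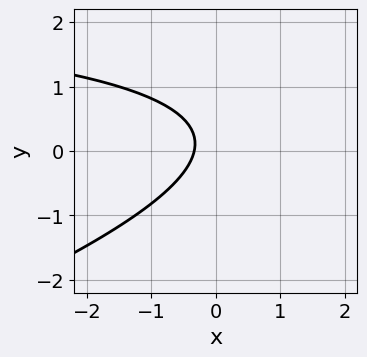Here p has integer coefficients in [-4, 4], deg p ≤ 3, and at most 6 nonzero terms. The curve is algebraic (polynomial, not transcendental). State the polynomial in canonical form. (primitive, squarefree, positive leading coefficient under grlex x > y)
(a) deg p = 2. No degree-1 curve has this shape.
(b) From the axis intercepts and sections: it misses every integer gridline on the y-axis.
(c) Putting this together gives p.

x*y - 3*y^2 - 3*x + y - 1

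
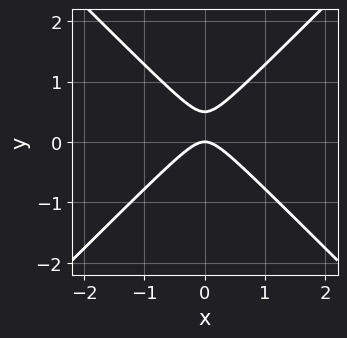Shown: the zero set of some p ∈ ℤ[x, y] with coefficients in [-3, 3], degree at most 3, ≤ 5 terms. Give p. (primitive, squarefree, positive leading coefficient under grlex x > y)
2*x^2 - 2*y^2 + y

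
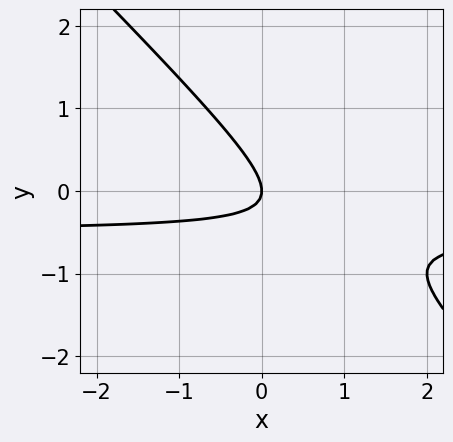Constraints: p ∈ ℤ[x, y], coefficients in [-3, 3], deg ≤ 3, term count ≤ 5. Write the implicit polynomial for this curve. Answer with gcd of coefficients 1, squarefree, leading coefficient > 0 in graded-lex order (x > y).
2*x*y + 2*y^2 + x

Degree: the shape is more complex than any degree-1 curve, so deg p = 2.
Observable constraints: it meets the x-axis at x = 0 (among the integer gridlines); it meets the y-axis at y = 0 (among the integer gridlines).
Matching integer coefficients to the picture gives p.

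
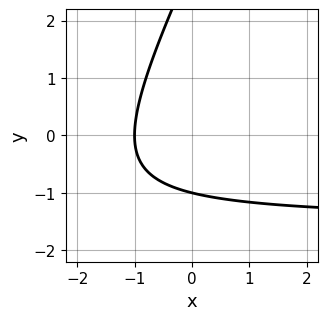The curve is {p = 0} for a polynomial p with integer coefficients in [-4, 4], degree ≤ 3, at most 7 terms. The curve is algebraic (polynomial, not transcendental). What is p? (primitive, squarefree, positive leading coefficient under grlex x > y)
First, deg p = 2. The shape is more complex than any degree-1 curve.
Then, from the visible intercepts: it crosses the x-axis at the gridline x = -1; it crosses the y-axis at the gridline y = -1.
Finally, these observations pin down the coefficients.

2*x*y - y^2 + 3*x + 2*y + 3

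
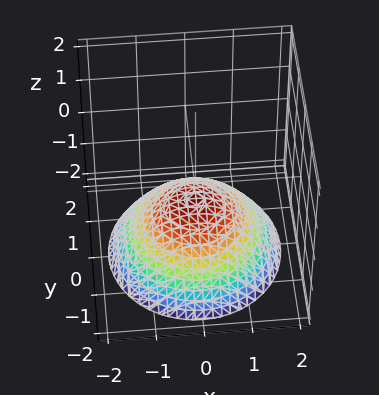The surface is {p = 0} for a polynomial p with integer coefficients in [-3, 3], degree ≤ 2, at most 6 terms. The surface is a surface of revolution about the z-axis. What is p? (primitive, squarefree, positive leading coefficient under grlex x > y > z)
First, the degree is 2 — a generic line meets the surface in up to 2 points.
Next, symmetry: every cross-section ⟂ z is a circle, so x, y appear only via x² + y².
Next, checking where it meets the axes: a circular section at z = -1 has radius exactly 1; no x-intercept at any integer in the box; it misses every integer gridline on the y-axis.
Finally, fitting integer coefficients to these (and the overall shape) gives p.

x^2 + y^2 + 2*z + 1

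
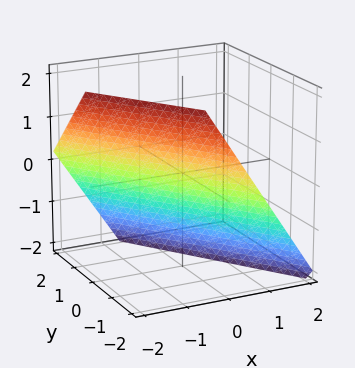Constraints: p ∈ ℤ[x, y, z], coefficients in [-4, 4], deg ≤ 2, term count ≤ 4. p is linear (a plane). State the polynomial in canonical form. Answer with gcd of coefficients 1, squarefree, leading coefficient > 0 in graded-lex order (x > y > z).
The degree is 1 — the surface is flat (a plane).
From the visible intercepts: one z-axis crossing is at z = -1; one y-axis crossing is at y = -1.
Matching integer coefficients to the picture gives p.

3*x + 2*y + 2*z + 2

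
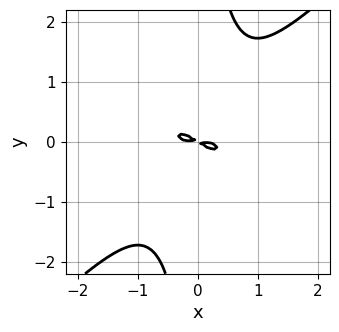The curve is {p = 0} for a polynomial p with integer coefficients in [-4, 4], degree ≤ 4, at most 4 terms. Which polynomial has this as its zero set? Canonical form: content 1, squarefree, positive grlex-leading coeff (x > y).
(a) Degree: a generic line meets the curve in up to 4 points, so deg p = 4.
(b) Putting this together gives p.

3*x^4 - 3*x*y^3 + 2*x*y + 3*y^2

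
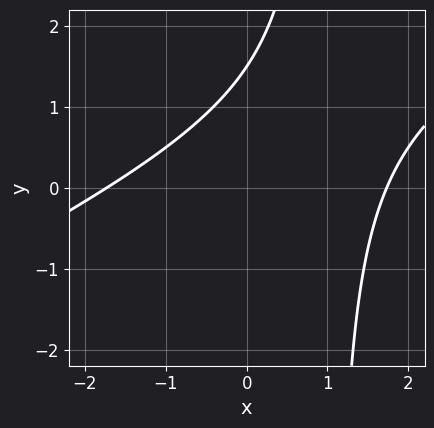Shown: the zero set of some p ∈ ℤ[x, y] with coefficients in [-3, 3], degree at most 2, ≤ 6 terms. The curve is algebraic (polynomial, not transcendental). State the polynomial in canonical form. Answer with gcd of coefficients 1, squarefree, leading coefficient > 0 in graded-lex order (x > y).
x^2 - 2*x*y + 2*y - 3

First, deg p = 2. A generic line meets the curve in up to 2 points.
Finally, putting this together gives p.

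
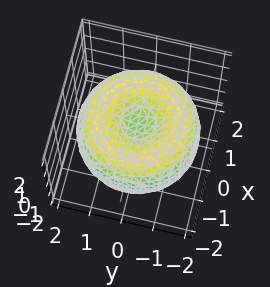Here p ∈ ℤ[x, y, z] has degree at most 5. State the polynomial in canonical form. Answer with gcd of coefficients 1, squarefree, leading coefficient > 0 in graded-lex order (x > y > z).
(a) deg p = 4. The shape is more complex than any degree-3 surface.
(b) Symmetries: rotational symmetry about the z-axis ⇒ p depends on x, y only through x² + y².
(c) From the visible intercepts: a circular section at z = 1 has radius exactly 1.
(d) These observations pin down the coefficients.

x^4 + 2*x^2*y^2 + y^4 - 3*x^2 - 3*y^2 + 3*z^2 - 1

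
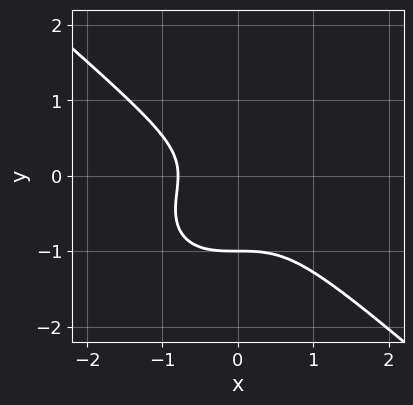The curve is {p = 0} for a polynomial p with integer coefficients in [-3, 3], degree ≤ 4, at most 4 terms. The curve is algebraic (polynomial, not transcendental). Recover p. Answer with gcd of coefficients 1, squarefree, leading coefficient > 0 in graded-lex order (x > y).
(a) deg p = 3. No degree-2 curve has this shape.
(b) Observable constraints: one y-axis crossing is at y = -1.
(c) Assembling these constraints gives the stated polynomial.

2*x^3 + 3*y^3 + 2*y^2 + 1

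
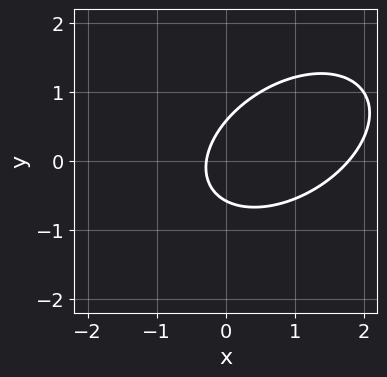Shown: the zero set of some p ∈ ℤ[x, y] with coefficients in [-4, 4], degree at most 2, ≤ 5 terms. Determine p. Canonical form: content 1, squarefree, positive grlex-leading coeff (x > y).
2*x^2 - 2*x*y + 3*y^2 - 3*x - 1

First, the degree is 2 — no degree-1 curve has this shape.
Finally, the integer polynomial consistent with all of this is the stated p.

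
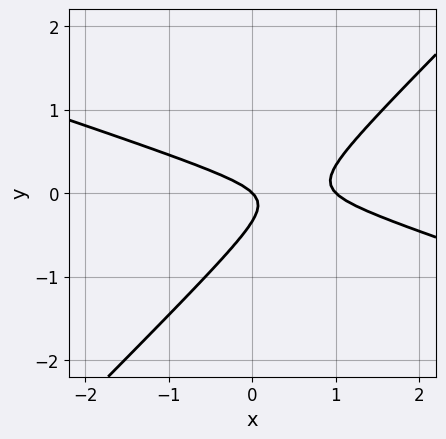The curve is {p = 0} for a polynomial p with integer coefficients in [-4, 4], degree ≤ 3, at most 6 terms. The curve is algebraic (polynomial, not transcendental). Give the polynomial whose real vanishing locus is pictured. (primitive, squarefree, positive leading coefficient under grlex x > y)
x^2 + 2*x*y - 3*y^2 - x - y

1. deg p = 2. A generic line meets the curve in up to 2 points.
2. Checking where it meets the axes: among the integer gridlines, it crosses the x-axis at x ∈ {0, 1}; it crosses the y-axis at the gridline y = 0.
3. The integer polynomial consistent with all of this is the stated p.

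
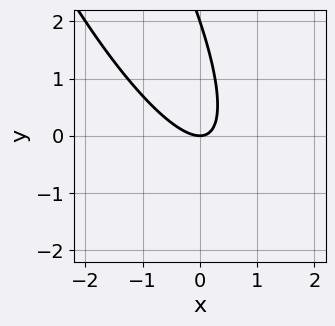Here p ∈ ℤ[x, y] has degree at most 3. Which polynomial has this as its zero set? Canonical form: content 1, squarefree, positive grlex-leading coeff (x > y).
3*x^2 + 3*x*y + y^2 - 2*y

First, deg p = 2. A generic line meets the curve in up to 2 points.
Next, against the integer gridlines: the y-axis gridline crossings are at y ∈ {0, 2}; it meets the x-axis at x = 0 (among the integer gridlines).
Finally, together with the visible shape, these determine p as stated.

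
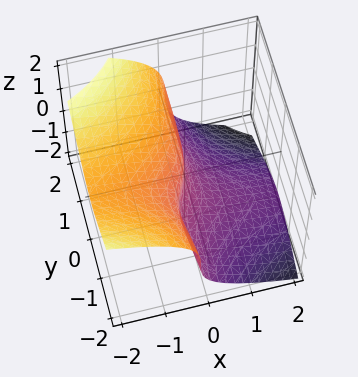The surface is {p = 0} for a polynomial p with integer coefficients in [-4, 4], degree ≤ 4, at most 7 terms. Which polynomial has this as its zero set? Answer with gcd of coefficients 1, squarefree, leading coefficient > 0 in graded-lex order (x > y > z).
3*x*y^2 + 3*z^3 + 3*x*y + 3*x - y

(a) The degree is 3 — no degree-2 surface has this shape.
(b) Reading off the gridlines: one x-axis crossing is at x = 0; it crosses the z-axis at the gridline z = 0; it meets the y-axis at y = 0 (among the integer gridlines).
(c) Matching integer coefficients to the picture gives p.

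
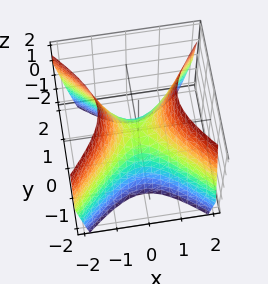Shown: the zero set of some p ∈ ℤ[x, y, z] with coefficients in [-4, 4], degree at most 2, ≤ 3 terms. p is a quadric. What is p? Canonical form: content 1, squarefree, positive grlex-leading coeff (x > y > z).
First, deg p = 2.
Then, symmetries: it's symmetric under y → −y, forcing even powers of y; the x ↦ −x reflection is a symmetry, so x appears only in even powers.
Then, against the integer gridlines: it meets the x-axis at x = 0 (among the integer gridlines); it crosses the y-axis at the gridline y = 0; it crosses the z-axis at the gridline z = 0.
Finally, the integer polynomial consistent with all of this is the stated p.

3*x^2 - 3*y^2 - 2*z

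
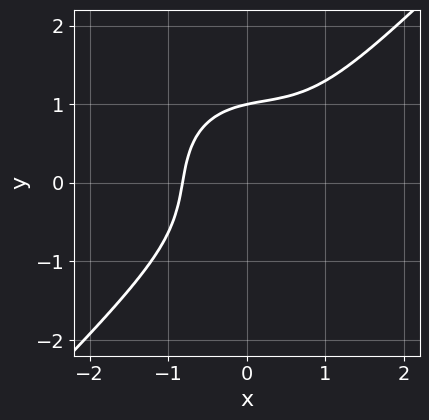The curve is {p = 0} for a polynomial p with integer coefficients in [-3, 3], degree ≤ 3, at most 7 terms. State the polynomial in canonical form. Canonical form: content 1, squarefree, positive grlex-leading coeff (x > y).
3*x^3 - 3*y^3 - 2*x^2 + 2*x*y + 3

First, deg p = 3.
Next, reading off the gridlines: it crosses the y-axis at the gridline y = 1.
Finally, the integer polynomial consistent with all of this is the stated p.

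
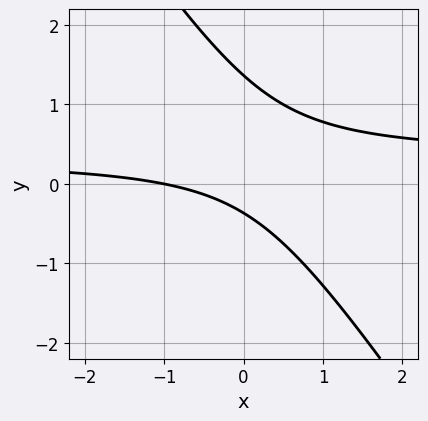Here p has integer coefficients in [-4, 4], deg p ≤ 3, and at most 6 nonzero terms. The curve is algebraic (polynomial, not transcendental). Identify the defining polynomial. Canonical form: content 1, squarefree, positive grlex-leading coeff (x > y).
3*x*y + 2*y^2 - x - 2*y - 1

1. Degree: a generic line meets the curve in up to 2 points, so deg p = 2.
2. Observable constraints: it crosses the x-axis at the gridline x = -1.
3. These observations pin down the coefficients.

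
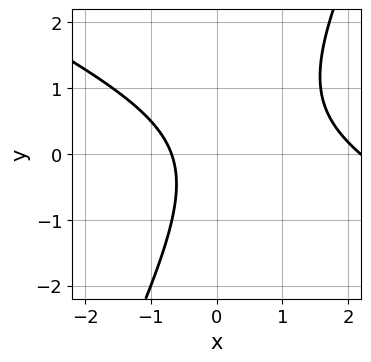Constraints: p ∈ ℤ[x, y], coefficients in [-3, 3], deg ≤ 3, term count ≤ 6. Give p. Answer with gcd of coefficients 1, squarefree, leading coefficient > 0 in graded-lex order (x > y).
2*x^2 + 3*x*y - 2*y^2 - 3*x - 3

First, degree: a generic line meets the curve in up to 2 points, so deg p = 2.
Next, from the axis intercepts and sections: no y-intercept at any integer in the box.
Finally, solving for integer coefficients yields p as stated.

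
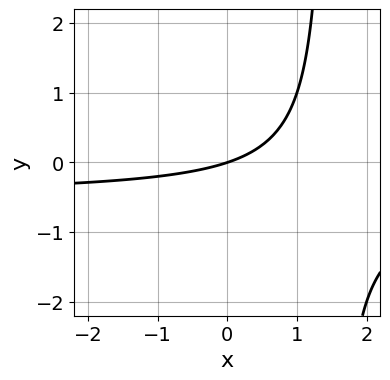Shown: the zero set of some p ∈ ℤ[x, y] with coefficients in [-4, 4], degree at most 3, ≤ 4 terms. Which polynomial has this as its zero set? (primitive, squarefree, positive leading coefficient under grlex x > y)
2*x*y + x - 3*y

The degree is 2 — no degree-1 curve has this shape.
Against the integer gridlines: one y-axis crossing is at y = 0; one x-axis crossing is at x = 0.
Solving for integer coefficients yields p as stated.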